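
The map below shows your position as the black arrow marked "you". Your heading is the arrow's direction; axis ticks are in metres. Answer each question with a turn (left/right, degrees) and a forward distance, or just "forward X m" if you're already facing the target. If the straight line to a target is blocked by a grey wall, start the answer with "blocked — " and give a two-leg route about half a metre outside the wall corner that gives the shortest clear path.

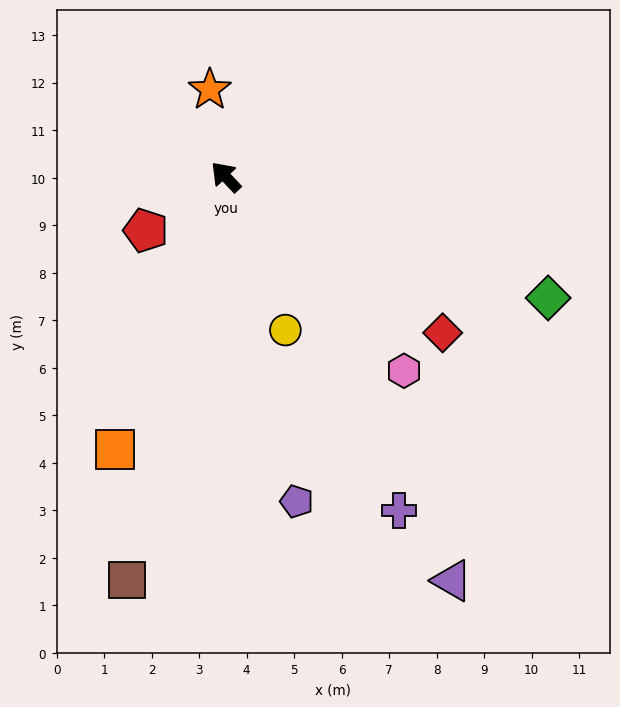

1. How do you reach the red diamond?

turn right 169°, forward 5.6 m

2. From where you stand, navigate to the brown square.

turn left 123°, forward 8.7 m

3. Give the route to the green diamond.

turn right 154°, forward 7.2 m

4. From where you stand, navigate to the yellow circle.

turn left 158°, forward 3.5 m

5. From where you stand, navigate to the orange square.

turn left 115°, forward 6.2 m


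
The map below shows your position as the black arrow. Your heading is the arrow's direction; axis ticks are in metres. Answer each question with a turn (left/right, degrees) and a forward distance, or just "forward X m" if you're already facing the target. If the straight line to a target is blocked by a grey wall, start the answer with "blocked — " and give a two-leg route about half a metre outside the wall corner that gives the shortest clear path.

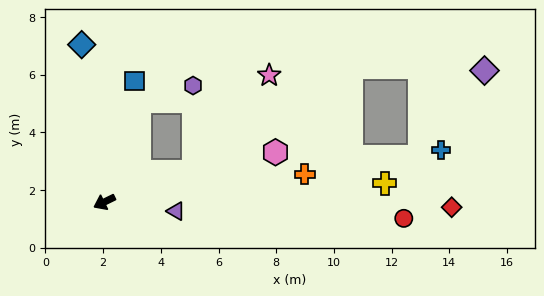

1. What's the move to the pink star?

blocked — turn left 172°, forward 3.3 m, then turn left 34°, forward 4.2 m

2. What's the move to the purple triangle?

turn left 147°, forward 2.5 m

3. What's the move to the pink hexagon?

turn left 170°, forward 6.2 m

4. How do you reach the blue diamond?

turn right 108°, forward 5.5 m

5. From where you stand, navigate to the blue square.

turn right 130°, forward 4.3 m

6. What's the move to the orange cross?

turn left 162°, forward 7.0 m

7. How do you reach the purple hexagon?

blocked — turn right 135°, forward 3.7 m, then turn right 55°, forward 1.9 m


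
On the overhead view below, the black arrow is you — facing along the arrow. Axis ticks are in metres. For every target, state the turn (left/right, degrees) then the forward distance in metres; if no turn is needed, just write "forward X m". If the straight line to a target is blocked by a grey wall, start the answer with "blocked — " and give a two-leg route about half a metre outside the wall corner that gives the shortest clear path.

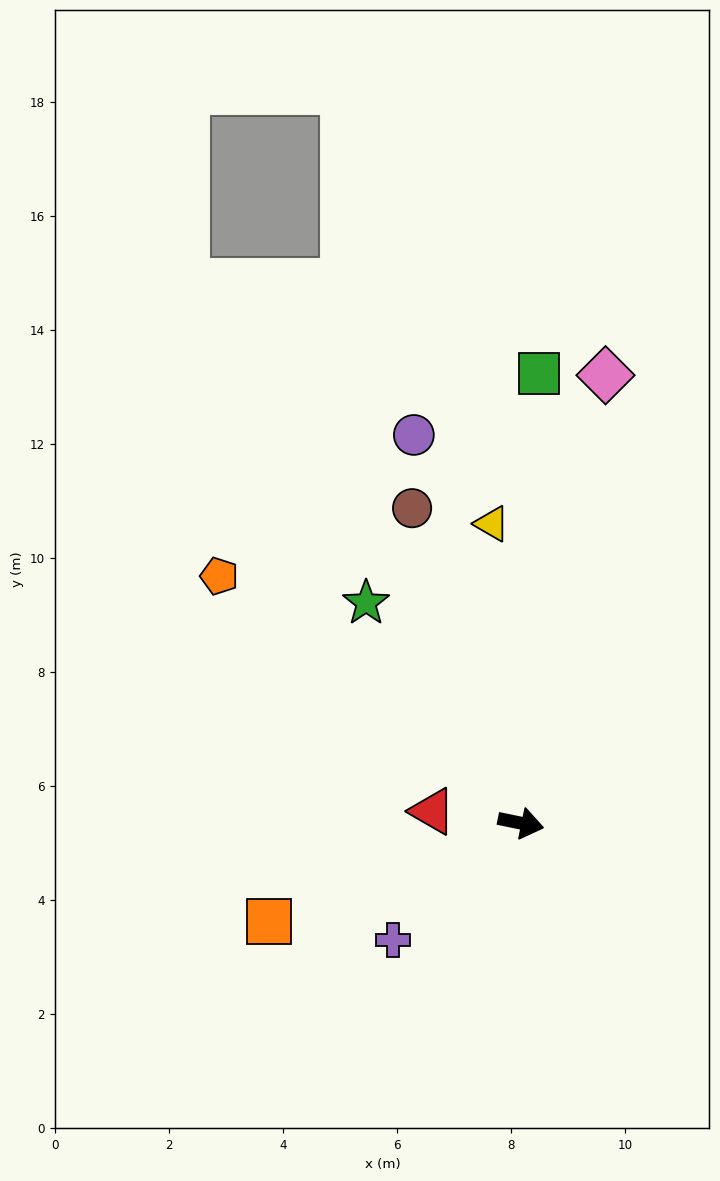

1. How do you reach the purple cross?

turn right 126°, forward 3.0 m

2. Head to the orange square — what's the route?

turn right 147°, forward 4.7 m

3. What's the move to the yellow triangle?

turn left 107°, forward 5.3 m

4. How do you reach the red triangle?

turn right 176°, forward 1.6 m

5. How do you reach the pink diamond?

turn left 91°, forward 8.0 m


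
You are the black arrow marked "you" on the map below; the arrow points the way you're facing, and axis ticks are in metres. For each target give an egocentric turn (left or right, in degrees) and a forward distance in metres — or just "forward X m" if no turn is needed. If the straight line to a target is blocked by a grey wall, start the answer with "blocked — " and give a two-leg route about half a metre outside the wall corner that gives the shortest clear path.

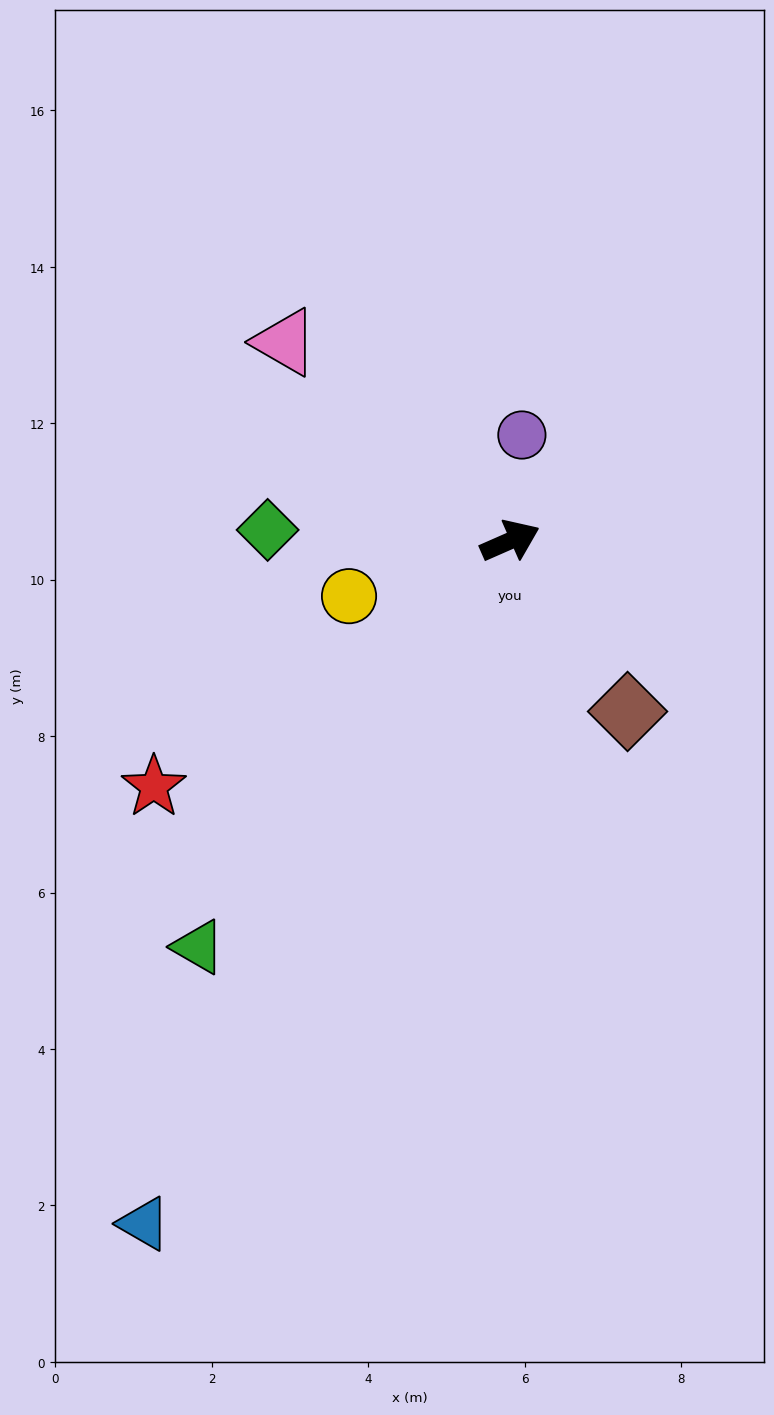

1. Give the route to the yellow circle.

turn left 175°, forward 2.2 m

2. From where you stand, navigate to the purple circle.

turn left 60°, forward 1.4 m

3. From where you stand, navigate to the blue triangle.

turn right 142°, forward 9.9 m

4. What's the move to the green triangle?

turn right 151°, forward 6.5 m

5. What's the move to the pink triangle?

turn left 115°, forward 3.8 m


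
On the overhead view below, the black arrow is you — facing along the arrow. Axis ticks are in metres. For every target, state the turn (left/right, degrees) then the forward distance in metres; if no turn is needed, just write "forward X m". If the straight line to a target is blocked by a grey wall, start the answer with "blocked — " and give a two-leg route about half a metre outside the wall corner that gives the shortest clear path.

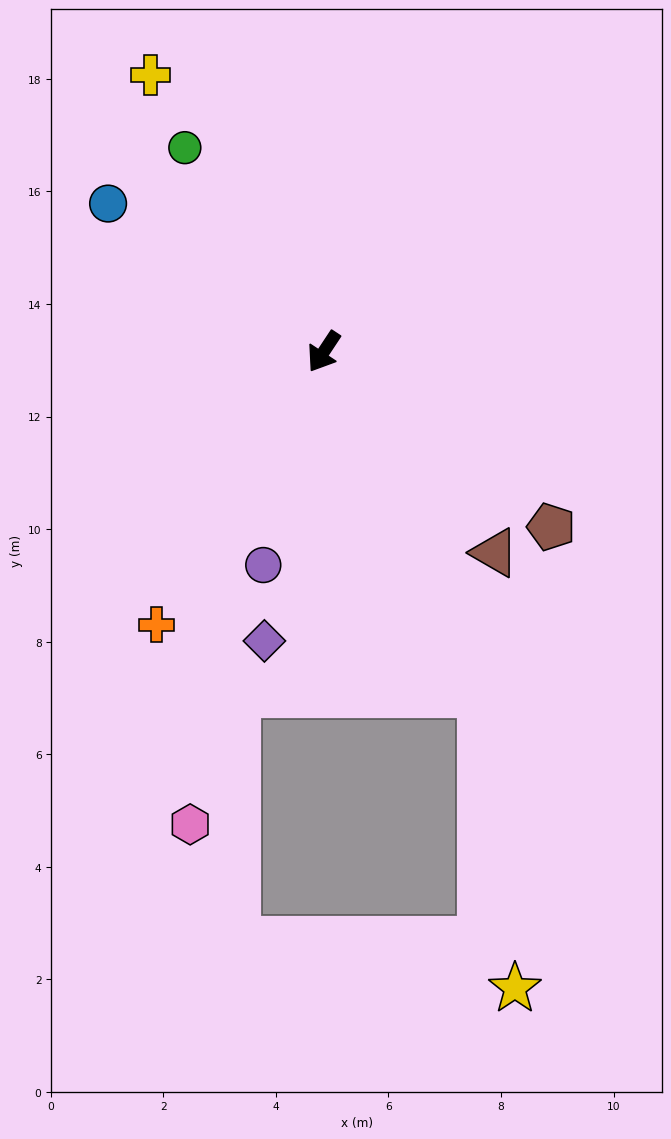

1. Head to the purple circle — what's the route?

turn left 18°, forward 3.9 m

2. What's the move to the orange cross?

forward 5.7 m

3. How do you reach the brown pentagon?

turn left 86°, forward 5.1 m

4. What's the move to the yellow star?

blocked — turn left 58°, forward 6.7 m, then turn right 18°, forward 5.3 m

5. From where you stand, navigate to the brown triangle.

turn left 74°, forward 4.7 m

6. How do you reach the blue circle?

turn right 91°, forward 4.6 m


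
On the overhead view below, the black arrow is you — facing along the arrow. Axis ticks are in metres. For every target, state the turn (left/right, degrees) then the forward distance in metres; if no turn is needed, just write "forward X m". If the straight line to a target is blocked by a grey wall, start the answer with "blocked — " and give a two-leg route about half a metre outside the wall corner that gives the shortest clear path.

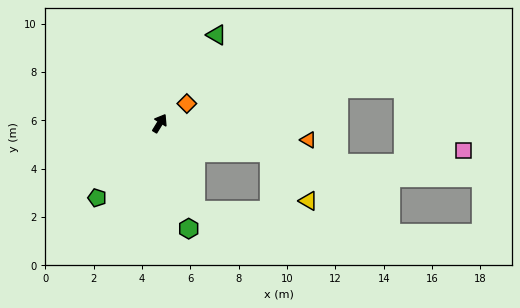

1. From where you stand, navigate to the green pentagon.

turn left 171°, forward 4.0 m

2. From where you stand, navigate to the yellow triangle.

blocked — turn right 73°, forward 4.7 m, then turn right 37°, forward 2.6 m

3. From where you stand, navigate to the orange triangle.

turn right 65°, forward 6.2 m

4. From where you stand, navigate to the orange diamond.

turn right 22°, forward 1.4 m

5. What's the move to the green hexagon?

turn right 133°, forward 4.5 m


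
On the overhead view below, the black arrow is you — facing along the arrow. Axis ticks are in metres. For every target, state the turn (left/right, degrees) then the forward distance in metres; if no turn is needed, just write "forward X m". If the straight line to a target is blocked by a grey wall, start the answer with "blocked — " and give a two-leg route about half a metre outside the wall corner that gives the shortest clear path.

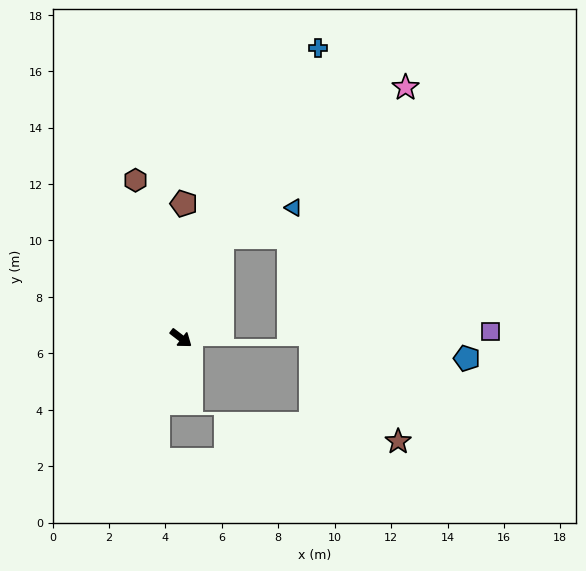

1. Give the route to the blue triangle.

blocked — turn left 105°, forward 3.9 m, then turn right 45°, forward 2.7 m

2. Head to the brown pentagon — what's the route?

turn left 126°, forward 4.8 m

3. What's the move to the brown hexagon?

turn left 144°, forward 5.8 m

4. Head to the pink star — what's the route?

blocked — turn left 105°, forward 3.9 m, then turn right 28°, forward 8.4 m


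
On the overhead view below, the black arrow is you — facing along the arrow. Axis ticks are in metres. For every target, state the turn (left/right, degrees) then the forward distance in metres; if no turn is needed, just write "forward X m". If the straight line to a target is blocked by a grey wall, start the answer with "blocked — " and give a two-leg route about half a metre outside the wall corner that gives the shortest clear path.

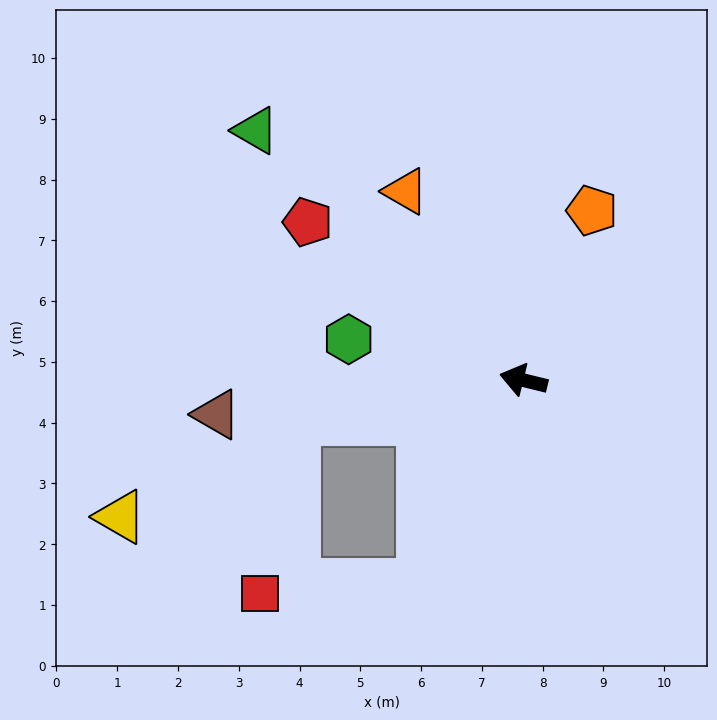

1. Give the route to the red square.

blocked — turn left 77°, forward 3.7 m, then turn right 60°, forward 2.7 m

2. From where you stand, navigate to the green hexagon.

forward 3.0 m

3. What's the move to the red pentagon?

turn right 22°, forward 4.4 m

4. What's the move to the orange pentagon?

turn right 98°, forward 3.0 m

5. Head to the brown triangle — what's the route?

turn left 20°, forward 5.1 m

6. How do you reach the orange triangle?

turn right 44°, forward 3.7 m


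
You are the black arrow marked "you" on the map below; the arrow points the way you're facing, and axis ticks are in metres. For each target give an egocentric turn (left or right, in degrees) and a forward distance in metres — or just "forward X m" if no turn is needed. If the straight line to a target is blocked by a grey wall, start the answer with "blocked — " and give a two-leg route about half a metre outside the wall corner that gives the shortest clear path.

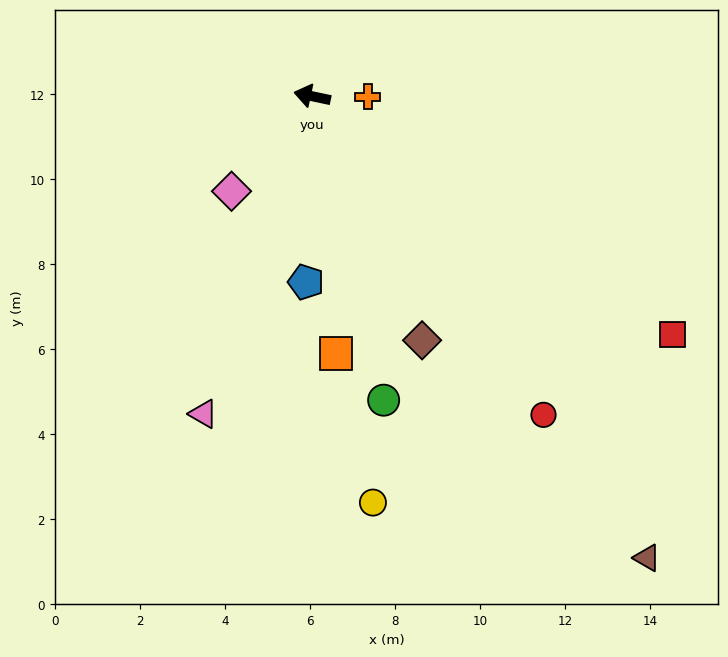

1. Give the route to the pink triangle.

turn left 83°, forward 7.9 m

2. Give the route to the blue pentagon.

turn left 100°, forward 4.4 m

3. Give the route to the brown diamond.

turn left 126°, forward 6.3 m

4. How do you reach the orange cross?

turn right 169°, forward 1.3 m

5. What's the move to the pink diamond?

turn left 62°, forward 2.9 m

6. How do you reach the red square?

turn left 159°, forward 10.2 m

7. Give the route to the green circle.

turn left 115°, forward 7.3 m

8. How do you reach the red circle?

turn left 138°, forward 9.3 m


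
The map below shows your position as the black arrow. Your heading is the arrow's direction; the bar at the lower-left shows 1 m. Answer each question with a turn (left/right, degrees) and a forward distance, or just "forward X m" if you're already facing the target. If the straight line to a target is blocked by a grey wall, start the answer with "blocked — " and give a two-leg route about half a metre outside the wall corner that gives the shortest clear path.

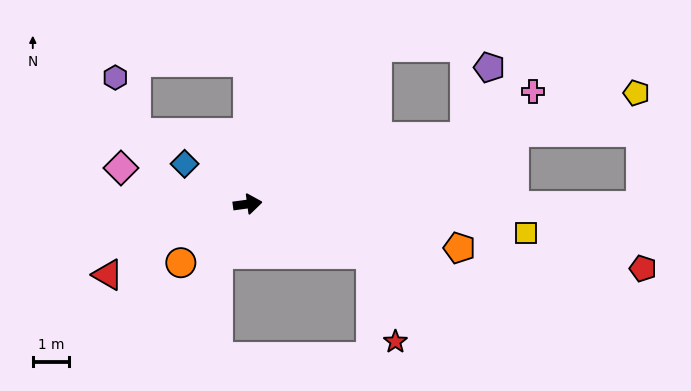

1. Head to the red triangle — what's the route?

turn right 161°, forward 4.3 m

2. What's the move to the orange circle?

turn right 146°, forward 2.4 m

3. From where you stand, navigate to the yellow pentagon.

turn left 8°, forward 11.1 m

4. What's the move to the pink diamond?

turn left 156°, forward 3.6 m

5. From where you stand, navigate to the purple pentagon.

blocked — turn left 9°, forward 6.3 m, then turn left 54°, forward 2.0 m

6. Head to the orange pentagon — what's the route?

turn right 19°, forward 5.9 m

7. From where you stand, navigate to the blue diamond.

turn left 140°, forward 2.1 m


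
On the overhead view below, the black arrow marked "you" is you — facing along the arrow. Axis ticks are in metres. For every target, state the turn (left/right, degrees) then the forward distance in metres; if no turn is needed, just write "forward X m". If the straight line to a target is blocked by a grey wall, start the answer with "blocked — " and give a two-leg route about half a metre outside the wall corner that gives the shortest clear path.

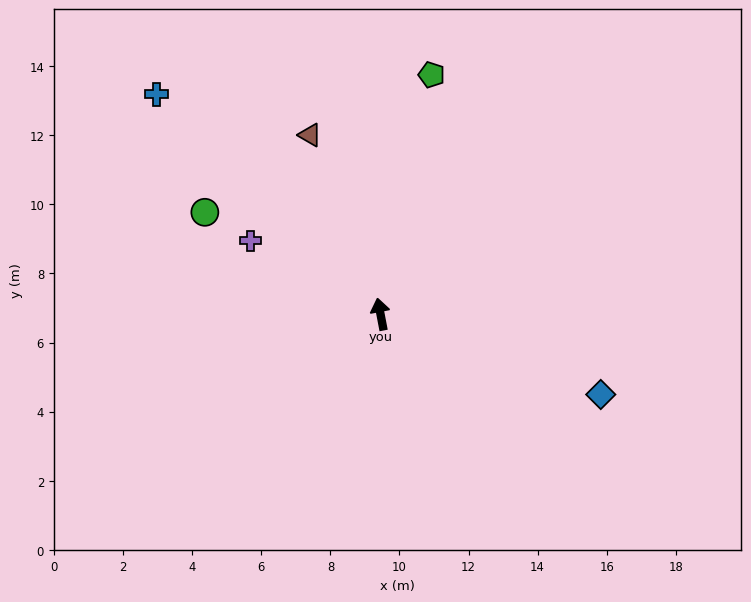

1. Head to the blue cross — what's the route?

turn left 35°, forward 9.1 m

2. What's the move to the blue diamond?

turn right 121°, forward 6.8 m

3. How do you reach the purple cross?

turn left 50°, forward 4.3 m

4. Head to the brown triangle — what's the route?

turn left 11°, forward 5.6 m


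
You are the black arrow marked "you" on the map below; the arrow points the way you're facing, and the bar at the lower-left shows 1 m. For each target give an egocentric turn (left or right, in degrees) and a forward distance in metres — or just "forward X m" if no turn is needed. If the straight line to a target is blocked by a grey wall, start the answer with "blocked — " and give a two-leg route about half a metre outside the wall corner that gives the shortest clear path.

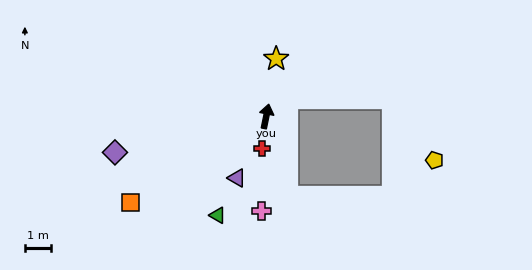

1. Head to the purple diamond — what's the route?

turn left 115°, forward 5.9 m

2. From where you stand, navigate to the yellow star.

forward 2.2 m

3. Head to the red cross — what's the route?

turn right 176°, forward 1.2 m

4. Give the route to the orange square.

turn left 134°, forward 6.1 m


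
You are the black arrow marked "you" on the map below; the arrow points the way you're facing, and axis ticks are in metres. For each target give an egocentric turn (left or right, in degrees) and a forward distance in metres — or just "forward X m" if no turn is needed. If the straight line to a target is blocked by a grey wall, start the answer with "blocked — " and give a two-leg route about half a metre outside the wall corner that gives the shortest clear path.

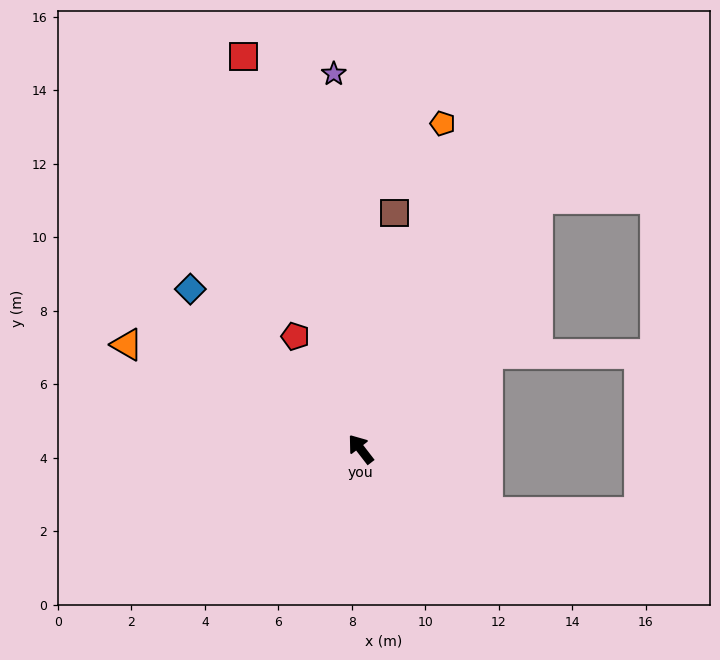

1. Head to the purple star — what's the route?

turn right 34°, forward 10.2 m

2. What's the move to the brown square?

turn right 46°, forward 6.5 m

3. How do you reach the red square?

turn right 21°, forward 11.1 m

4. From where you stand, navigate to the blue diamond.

turn left 9°, forward 6.4 m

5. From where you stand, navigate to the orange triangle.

turn left 28°, forward 7.0 m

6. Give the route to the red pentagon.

turn right 8°, forward 3.5 m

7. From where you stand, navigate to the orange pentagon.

turn right 52°, forward 9.1 m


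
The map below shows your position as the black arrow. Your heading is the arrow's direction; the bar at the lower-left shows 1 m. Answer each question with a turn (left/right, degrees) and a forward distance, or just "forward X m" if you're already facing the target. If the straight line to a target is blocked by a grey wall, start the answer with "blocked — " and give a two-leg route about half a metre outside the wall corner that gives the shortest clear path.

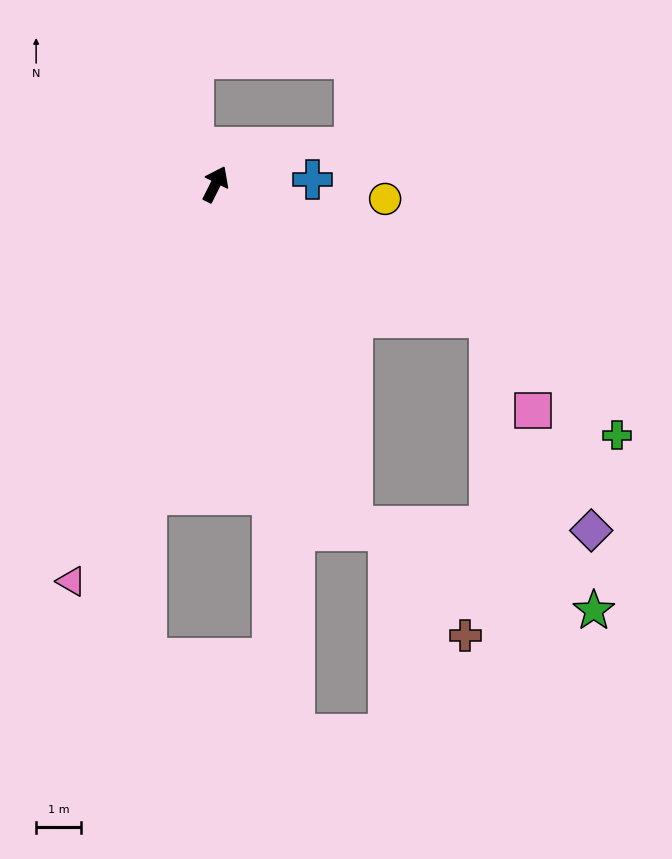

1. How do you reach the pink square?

blocked — turn right 90°, forward 6.7 m, then turn right 37°, forward 2.3 m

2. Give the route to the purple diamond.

blocked — turn right 131°, forward 8.1 m, then turn left 66°, forward 5.3 m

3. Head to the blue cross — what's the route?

turn right 61°, forward 2.2 m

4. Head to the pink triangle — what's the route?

turn right 173°, forward 9.3 m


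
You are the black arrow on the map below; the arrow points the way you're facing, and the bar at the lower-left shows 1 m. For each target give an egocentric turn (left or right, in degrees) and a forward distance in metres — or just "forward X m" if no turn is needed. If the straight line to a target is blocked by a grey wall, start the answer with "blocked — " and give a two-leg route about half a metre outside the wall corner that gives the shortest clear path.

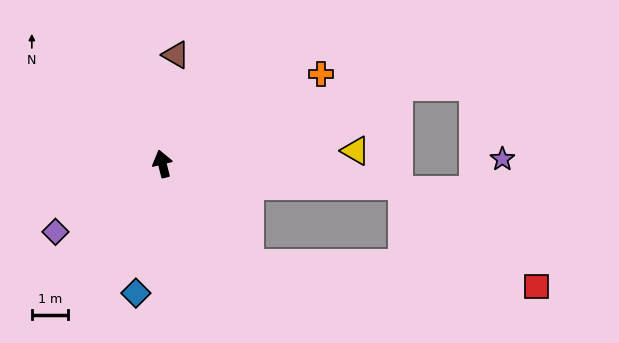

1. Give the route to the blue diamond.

turn left 154°, forward 3.6 m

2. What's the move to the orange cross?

turn right 75°, forward 5.0 m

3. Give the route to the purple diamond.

turn left 108°, forward 3.5 m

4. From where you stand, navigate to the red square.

blocked — turn right 154°, forward 3.7 m, then turn left 46°, forward 8.0 m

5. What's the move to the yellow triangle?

turn right 100°, forward 5.3 m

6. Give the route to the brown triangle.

turn right 21°, forward 3.0 m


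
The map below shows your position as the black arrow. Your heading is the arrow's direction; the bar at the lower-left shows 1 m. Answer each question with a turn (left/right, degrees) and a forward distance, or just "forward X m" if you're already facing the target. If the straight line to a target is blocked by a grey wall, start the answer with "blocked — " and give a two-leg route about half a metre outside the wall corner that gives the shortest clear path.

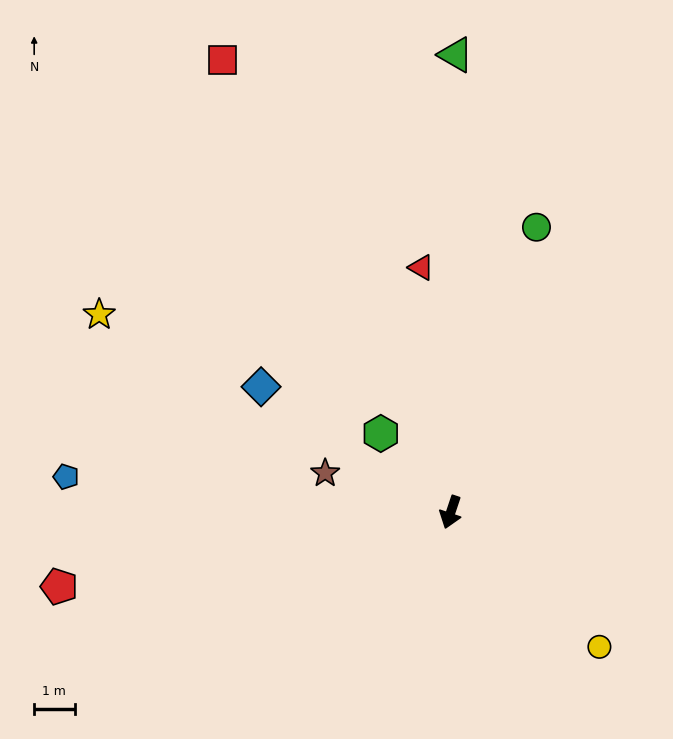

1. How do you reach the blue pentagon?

turn right 77°, forward 9.5 m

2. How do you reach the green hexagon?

turn right 120°, forward 2.6 m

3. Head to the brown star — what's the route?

turn right 89°, forward 3.2 m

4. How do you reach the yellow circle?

turn left 66°, forward 5.0 m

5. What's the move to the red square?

turn right 135°, forward 12.5 m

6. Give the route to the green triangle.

turn right 162°, forward 11.3 m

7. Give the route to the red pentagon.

turn right 61°, forward 9.8 m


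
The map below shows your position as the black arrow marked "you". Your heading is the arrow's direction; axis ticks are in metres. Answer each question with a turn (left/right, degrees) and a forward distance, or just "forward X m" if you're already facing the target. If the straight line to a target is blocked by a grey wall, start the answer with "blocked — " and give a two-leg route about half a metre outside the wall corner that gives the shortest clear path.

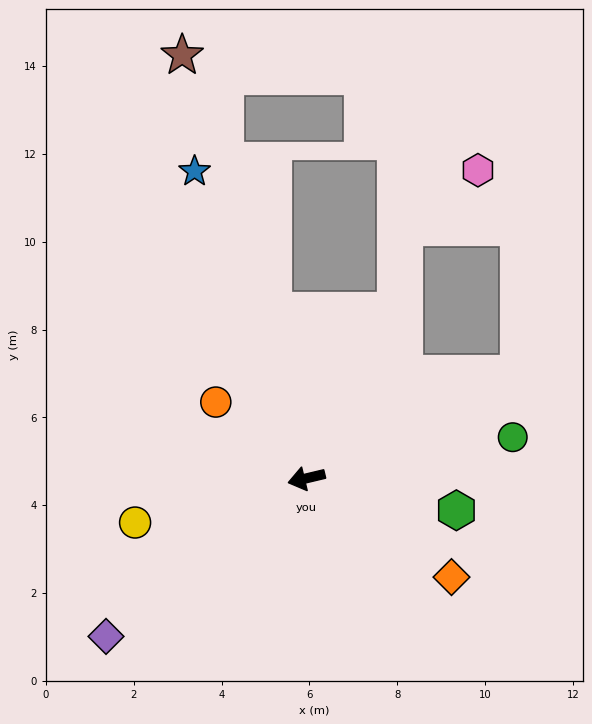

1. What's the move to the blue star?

turn right 83°, forward 7.4 m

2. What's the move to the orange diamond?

turn left 132°, forward 4.0 m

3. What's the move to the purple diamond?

turn left 25°, forward 5.8 m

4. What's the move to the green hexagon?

turn left 155°, forward 3.5 m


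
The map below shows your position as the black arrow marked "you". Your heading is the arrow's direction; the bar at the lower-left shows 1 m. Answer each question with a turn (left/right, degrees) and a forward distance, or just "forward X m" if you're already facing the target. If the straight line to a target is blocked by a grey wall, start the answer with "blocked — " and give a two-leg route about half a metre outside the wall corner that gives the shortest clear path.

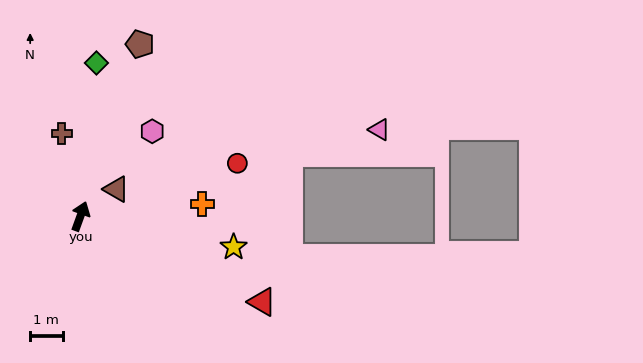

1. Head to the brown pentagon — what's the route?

forward 5.6 m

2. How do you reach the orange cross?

turn right 64°, forward 3.8 m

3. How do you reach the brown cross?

turn left 33°, forward 2.6 m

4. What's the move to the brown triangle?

turn right 33°, forward 1.4 m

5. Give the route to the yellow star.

turn right 81°, forward 4.8 m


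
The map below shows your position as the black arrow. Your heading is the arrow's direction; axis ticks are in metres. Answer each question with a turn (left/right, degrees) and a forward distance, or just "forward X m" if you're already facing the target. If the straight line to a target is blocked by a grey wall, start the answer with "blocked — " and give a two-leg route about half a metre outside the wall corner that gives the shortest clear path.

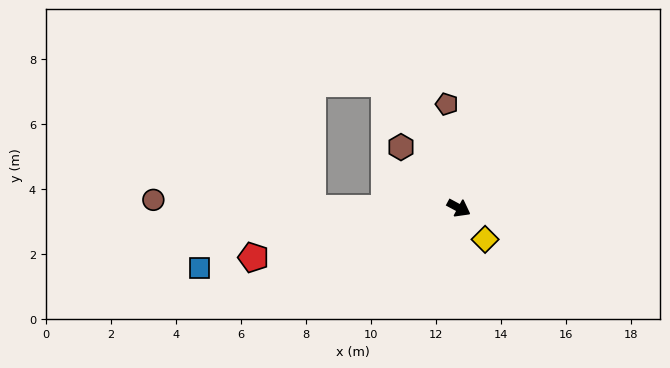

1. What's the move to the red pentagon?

turn right 138°, forward 6.5 m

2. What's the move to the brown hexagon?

turn left 162°, forward 2.6 m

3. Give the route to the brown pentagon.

turn left 125°, forward 3.2 m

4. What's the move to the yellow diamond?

turn right 22°, forward 1.3 m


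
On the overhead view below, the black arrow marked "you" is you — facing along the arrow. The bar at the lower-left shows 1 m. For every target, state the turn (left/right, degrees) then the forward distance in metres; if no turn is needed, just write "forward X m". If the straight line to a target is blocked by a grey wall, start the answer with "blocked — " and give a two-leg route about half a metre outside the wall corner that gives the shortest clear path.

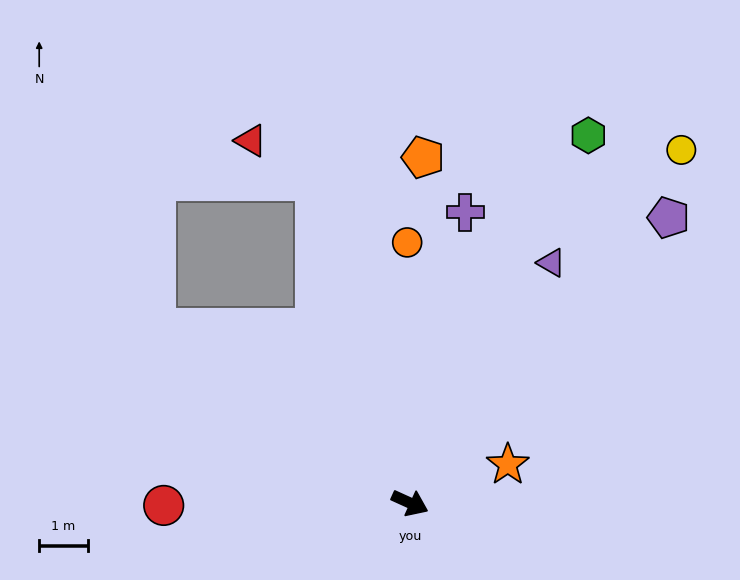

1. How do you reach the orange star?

turn left 46°, forward 2.2 m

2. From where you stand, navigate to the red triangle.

blocked — turn left 131°, forward 6.9 m, then turn left 42°, forward 1.6 m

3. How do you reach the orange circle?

turn left 115°, forward 5.4 m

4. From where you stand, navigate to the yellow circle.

turn left 77°, forward 9.2 m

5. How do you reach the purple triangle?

turn left 84°, forward 5.7 m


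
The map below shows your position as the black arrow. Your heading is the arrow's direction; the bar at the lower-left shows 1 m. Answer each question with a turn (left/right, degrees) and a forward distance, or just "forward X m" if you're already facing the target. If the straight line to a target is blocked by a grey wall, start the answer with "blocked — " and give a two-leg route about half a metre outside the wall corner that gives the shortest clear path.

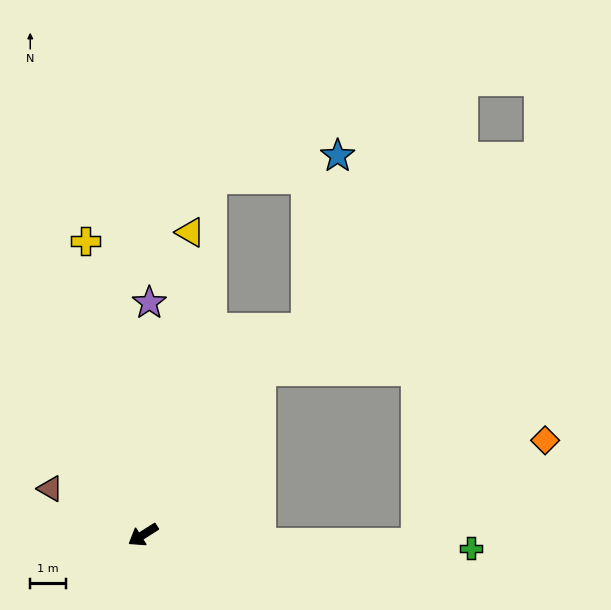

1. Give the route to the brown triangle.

turn right 59°, forward 2.9 m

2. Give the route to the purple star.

turn right 124°, forward 6.5 m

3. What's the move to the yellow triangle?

turn right 131°, forward 8.6 m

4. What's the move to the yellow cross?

turn right 111°, forward 8.4 m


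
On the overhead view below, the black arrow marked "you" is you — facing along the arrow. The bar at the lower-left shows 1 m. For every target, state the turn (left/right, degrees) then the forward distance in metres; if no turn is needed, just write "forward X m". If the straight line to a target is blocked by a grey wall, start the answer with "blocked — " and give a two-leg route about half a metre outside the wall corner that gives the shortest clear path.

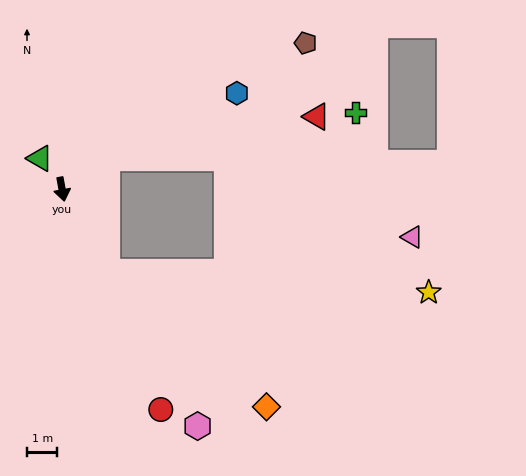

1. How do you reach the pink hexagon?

turn left 19°, forward 9.0 m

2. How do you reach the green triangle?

turn right 155°, forward 1.3 m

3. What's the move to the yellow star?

blocked — turn left 18°, forward 3.1 m, then turn left 58°, forward 10.6 m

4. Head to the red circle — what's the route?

turn left 14°, forward 8.0 m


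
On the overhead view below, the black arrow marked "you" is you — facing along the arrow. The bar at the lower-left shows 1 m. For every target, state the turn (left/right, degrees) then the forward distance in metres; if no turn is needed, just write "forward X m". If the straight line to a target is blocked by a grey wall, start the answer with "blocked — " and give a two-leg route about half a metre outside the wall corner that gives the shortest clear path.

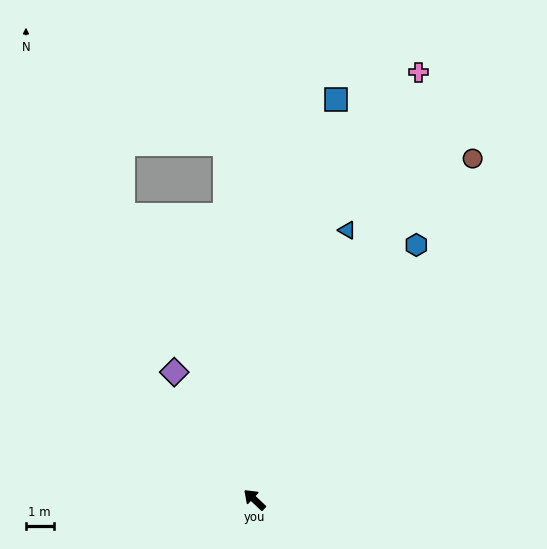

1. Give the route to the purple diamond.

turn right 15°, forward 5.4 m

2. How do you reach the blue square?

turn right 58°, forward 14.7 m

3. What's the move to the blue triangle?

turn right 66°, forward 10.3 m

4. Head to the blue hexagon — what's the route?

turn right 79°, forward 10.9 m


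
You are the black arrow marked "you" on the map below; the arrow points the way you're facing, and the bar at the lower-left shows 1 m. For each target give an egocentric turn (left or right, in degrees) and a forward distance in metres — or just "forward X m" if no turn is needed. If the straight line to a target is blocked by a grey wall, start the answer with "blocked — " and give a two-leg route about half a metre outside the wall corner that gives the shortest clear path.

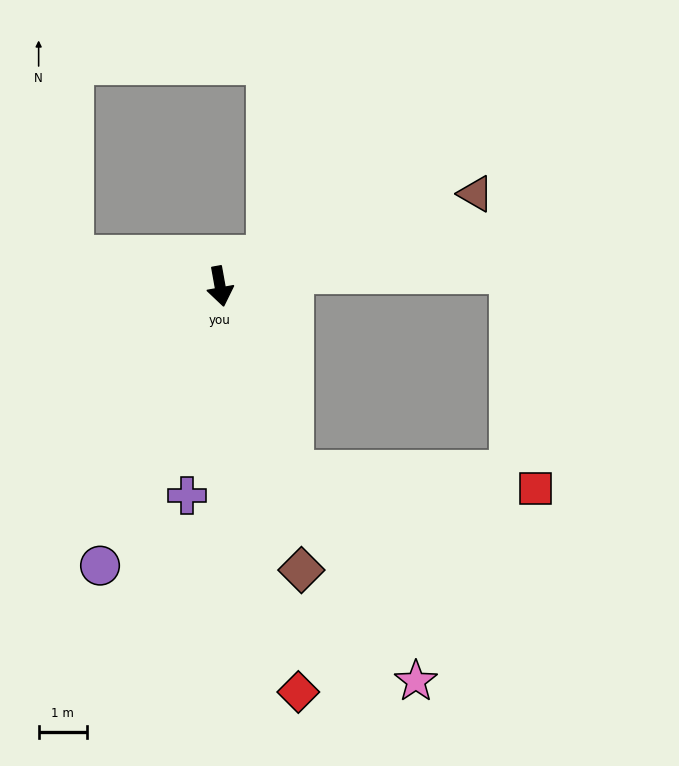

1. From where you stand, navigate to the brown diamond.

turn left 6°, forward 6.1 m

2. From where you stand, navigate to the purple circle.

turn right 33°, forward 6.3 m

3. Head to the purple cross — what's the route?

turn right 19°, forward 4.4 m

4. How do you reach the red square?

blocked — turn left 11°, forward 4.1 m, then turn left 65°, forward 5.0 m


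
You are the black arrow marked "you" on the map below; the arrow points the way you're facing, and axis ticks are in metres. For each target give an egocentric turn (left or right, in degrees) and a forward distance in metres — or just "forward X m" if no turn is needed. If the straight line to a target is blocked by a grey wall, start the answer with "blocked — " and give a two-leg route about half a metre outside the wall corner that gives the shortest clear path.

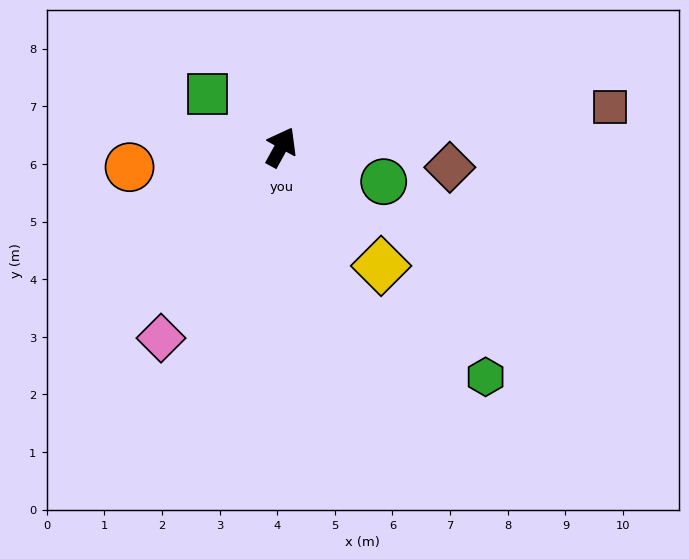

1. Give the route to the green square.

turn left 83°, forward 1.6 m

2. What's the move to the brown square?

turn right 54°, forward 5.7 m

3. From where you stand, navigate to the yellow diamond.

turn right 111°, forward 2.7 m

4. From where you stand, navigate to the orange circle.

turn left 126°, forward 2.7 m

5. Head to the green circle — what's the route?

turn right 80°, forward 1.9 m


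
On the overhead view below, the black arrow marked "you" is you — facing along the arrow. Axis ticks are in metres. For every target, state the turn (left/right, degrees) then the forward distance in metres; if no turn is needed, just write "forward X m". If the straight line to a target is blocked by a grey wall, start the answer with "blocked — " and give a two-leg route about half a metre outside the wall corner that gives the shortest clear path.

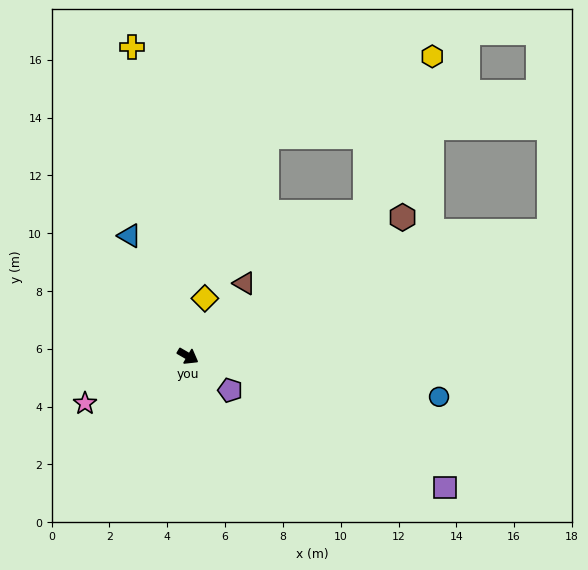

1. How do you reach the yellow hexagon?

blocked — turn left 69°, forward 7.9 m, then turn left 28°, forward 5.9 m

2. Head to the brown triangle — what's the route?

turn left 82°, forward 3.2 m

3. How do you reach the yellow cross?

turn left 130°, forward 10.9 m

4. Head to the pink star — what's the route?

turn right 125°, forward 3.9 m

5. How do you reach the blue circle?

turn left 21°, forward 8.8 m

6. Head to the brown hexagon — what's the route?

turn left 63°, forward 8.8 m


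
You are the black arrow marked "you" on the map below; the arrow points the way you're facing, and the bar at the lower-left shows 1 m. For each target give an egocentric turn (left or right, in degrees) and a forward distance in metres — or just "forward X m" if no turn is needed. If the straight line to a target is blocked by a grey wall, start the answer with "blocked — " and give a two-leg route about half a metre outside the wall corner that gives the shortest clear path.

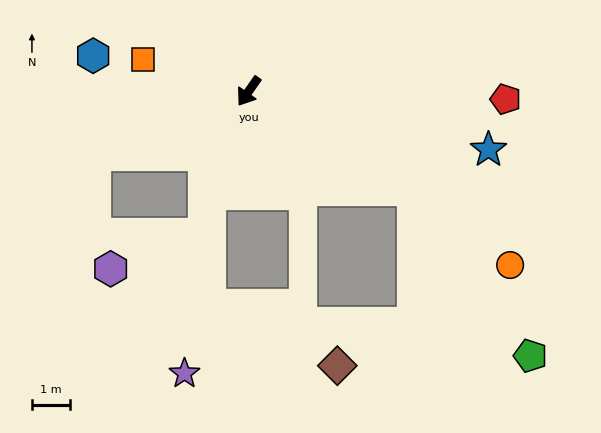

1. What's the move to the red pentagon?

turn left 123°, forward 6.7 m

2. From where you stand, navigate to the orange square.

turn right 72°, forward 2.9 m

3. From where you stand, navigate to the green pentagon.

blocked — turn left 94°, forward 5.0 m, then turn right 24°, forward 5.3 m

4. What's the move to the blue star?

turn left 111°, forward 6.5 m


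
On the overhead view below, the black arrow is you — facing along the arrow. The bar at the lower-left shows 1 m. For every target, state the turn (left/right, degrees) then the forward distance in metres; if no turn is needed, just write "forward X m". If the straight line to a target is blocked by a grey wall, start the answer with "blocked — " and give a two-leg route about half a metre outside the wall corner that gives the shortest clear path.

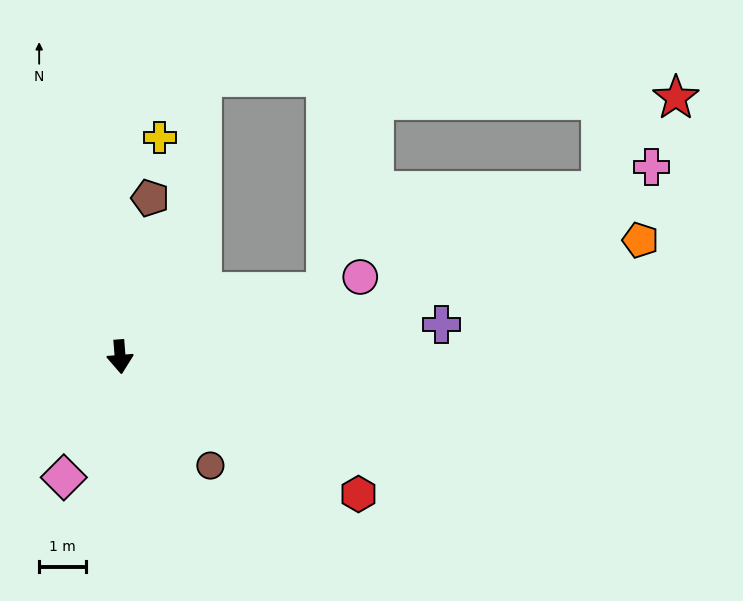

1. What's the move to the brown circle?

turn left 35°, forward 3.0 m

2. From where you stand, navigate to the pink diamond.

turn right 30°, forward 2.8 m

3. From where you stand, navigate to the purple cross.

turn left 91°, forward 6.9 m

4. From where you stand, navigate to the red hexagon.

turn left 56°, forward 5.9 m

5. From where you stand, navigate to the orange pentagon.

turn left 98°, forward 11.4 m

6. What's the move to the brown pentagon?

turn left 165°, forward 3.5 m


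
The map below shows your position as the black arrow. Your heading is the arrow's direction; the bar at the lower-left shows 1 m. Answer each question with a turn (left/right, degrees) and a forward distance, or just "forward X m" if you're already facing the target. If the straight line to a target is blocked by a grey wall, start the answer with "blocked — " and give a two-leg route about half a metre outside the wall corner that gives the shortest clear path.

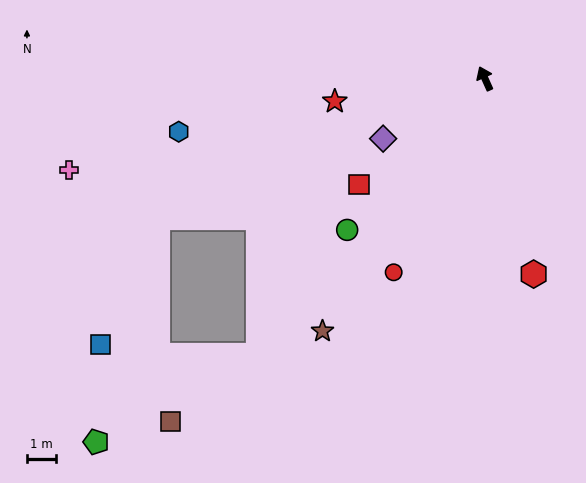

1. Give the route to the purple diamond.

turn left 96°, forward 4.1 m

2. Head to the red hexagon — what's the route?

turn left 170°, forward 6.9 m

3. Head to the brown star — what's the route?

turn left 123°, forward 10.3 m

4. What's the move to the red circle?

turn left 131°, forward 7.3 m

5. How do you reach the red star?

turn left 74°, forward 5.2 m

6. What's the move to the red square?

turn left 106°, forward 5.6 m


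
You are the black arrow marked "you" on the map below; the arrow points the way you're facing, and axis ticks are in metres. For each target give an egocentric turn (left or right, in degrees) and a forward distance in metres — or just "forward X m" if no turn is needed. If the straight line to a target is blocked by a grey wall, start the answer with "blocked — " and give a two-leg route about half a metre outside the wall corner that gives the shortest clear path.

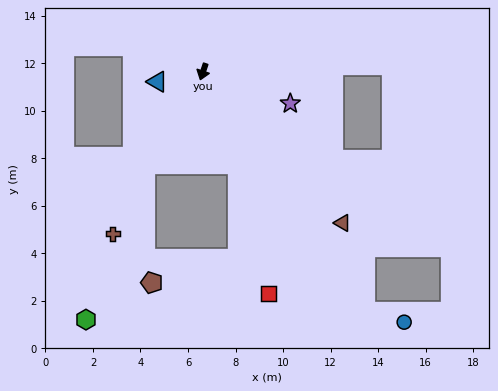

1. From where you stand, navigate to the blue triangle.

turn right 59°, forward 2.0 m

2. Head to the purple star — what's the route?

turn left 89°, forward 3.9 m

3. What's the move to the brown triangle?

turn left 61°, forward 8.7 m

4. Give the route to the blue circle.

blocked — turn left 53°, forward 12.2 m, then turn left 40°, forward 1.7 m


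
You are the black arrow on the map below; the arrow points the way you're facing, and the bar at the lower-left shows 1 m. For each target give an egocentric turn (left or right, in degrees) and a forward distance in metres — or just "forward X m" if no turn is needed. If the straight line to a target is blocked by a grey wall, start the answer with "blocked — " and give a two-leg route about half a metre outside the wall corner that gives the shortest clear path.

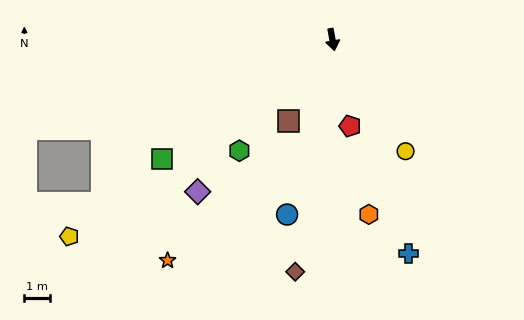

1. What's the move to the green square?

turn right 65°, forward 8.2 m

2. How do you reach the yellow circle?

turn left 23°, forward 5.3 m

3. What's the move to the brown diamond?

turn right 19°, forward 9.3 m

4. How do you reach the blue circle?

turn right 25°, forward 7.1 m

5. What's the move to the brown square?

turn right 39°, forward 3.7 m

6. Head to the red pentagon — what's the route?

forward 3.5 m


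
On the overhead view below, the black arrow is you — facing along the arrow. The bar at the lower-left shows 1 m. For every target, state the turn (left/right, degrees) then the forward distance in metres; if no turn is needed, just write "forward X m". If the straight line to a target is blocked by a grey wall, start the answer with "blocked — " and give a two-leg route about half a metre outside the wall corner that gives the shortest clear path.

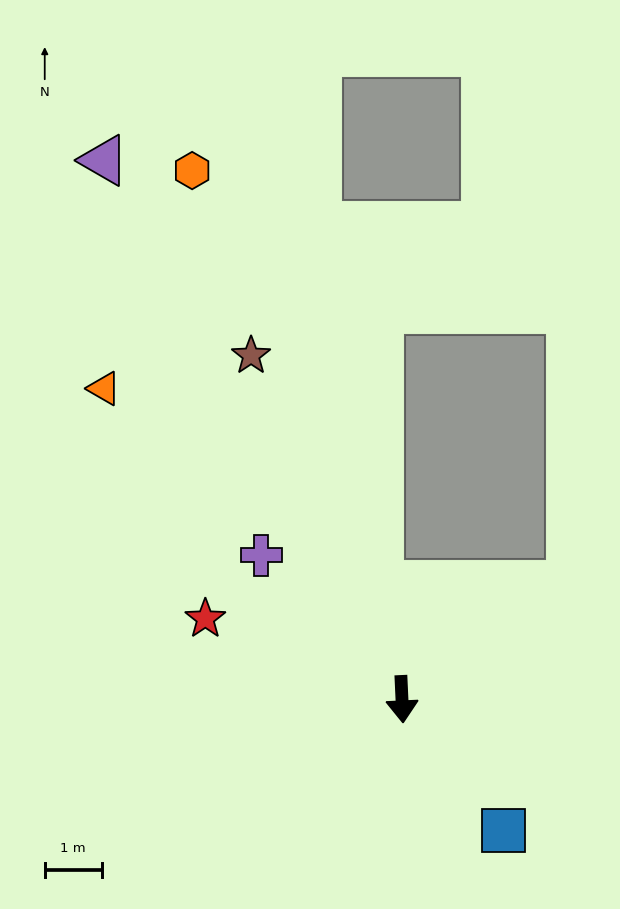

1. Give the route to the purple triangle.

turn right 154°, forward 10.8 m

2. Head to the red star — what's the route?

turn right 115°, forward 3.7 m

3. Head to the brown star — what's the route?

turn right 159°, forward 6.6 m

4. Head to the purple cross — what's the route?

turn right 138°, forward 3.5 m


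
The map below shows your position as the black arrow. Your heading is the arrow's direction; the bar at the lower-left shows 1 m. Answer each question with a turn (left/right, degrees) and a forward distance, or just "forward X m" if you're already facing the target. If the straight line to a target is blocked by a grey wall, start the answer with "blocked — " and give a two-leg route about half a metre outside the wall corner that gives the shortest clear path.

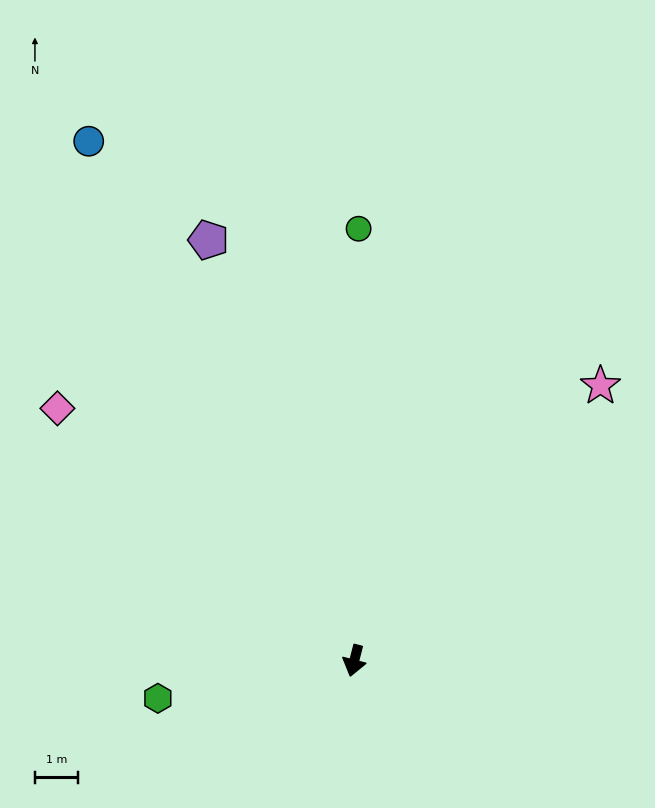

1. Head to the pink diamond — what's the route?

turn right 116°, forward 9.0 m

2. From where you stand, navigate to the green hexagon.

turn right 65°, forward 4.6 m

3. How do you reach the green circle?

turn right 166°, forward 10.0 m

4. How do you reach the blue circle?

turn right 139°, forward 13.4 m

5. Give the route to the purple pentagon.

turn right 146°, forward 10.3 m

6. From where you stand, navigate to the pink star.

turn left 153°, forward 8.5 m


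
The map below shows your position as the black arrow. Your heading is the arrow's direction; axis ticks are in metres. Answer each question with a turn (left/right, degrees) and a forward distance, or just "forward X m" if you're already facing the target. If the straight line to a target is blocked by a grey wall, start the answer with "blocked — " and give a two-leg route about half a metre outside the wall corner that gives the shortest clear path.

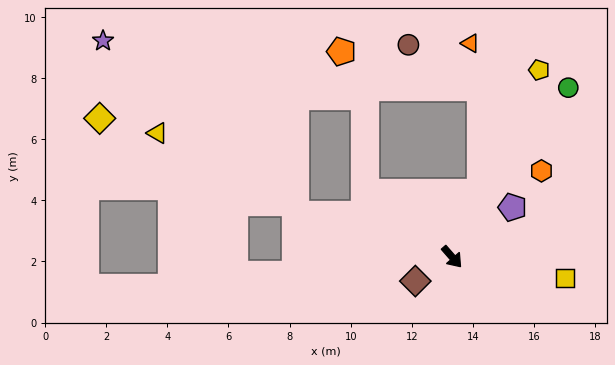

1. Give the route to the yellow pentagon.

turn left 114°, forward 6.7 m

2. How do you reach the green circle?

turn left 104°, forward 6.7 m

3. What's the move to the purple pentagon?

turn left 88°, forward 2.6 m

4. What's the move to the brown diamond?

turn right 98°, forward 1.4 m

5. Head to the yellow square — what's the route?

turn left 39°, forward 3.7 m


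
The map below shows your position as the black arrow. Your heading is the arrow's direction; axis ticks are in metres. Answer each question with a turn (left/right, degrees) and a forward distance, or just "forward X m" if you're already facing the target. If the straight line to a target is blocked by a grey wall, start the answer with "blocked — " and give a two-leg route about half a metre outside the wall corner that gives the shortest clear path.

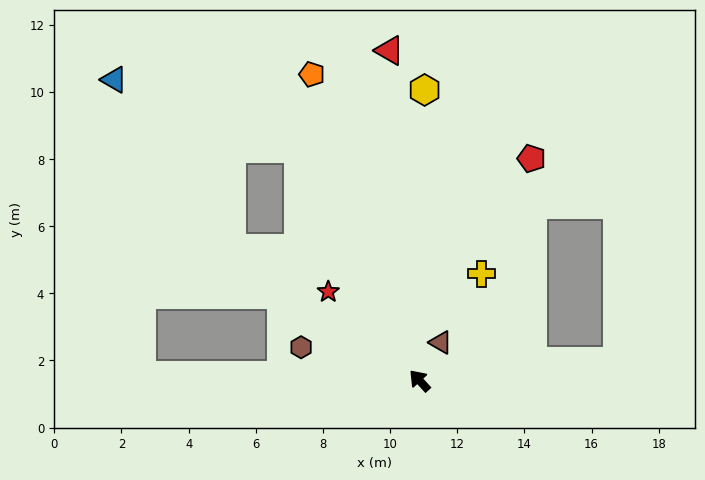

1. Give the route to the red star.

turn left 3°, forward 3.8 m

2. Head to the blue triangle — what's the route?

blocked — turn left 12°, forward 6.8 m, then turn right 19°, forward 6.1 m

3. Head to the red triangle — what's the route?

turn right 37°, forward 9.9 m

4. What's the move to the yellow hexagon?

turn right 43°, forward 8.7 m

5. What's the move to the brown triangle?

turn right 71°, forward 1.3 m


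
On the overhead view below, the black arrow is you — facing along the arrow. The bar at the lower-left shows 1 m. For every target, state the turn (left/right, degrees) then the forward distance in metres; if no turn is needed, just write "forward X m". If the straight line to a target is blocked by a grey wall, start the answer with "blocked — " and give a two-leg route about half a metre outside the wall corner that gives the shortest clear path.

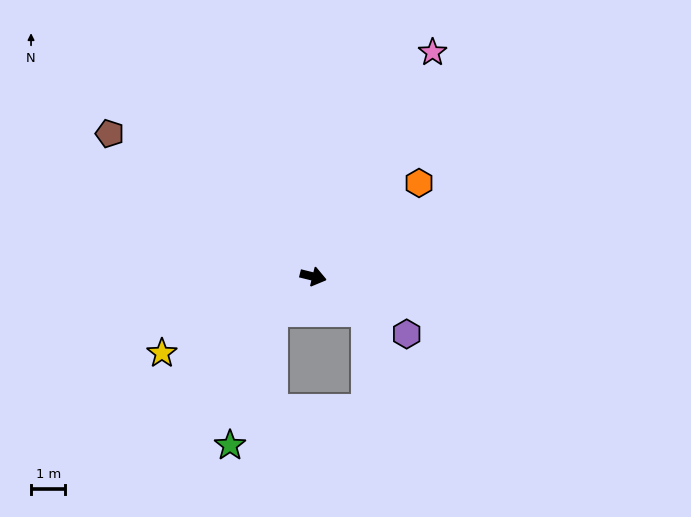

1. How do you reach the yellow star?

turn right 139°, forward 4.9 m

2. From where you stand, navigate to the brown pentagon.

turn left 159°, forward 7.2 m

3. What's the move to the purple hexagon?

turn right 18°, forward 3.2 m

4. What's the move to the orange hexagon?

turn left 55°, forward 4.1 m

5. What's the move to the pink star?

turn left 76°, forward 7.4 m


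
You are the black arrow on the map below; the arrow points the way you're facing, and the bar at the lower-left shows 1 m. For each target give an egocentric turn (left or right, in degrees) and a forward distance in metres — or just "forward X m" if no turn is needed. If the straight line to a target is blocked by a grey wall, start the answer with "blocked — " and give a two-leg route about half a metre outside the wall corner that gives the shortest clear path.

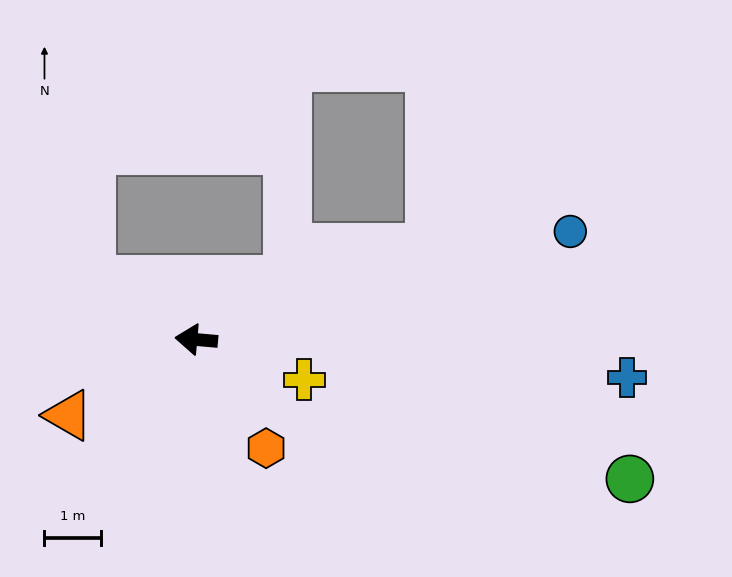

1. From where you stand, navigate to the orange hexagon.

turn left 128°, forward 2.3 m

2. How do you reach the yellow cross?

turn left 165°, forward 2.0 m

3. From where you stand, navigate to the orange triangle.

turn left 36°, forward 2.6 m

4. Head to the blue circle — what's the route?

turn right 159°, forward 6.9 m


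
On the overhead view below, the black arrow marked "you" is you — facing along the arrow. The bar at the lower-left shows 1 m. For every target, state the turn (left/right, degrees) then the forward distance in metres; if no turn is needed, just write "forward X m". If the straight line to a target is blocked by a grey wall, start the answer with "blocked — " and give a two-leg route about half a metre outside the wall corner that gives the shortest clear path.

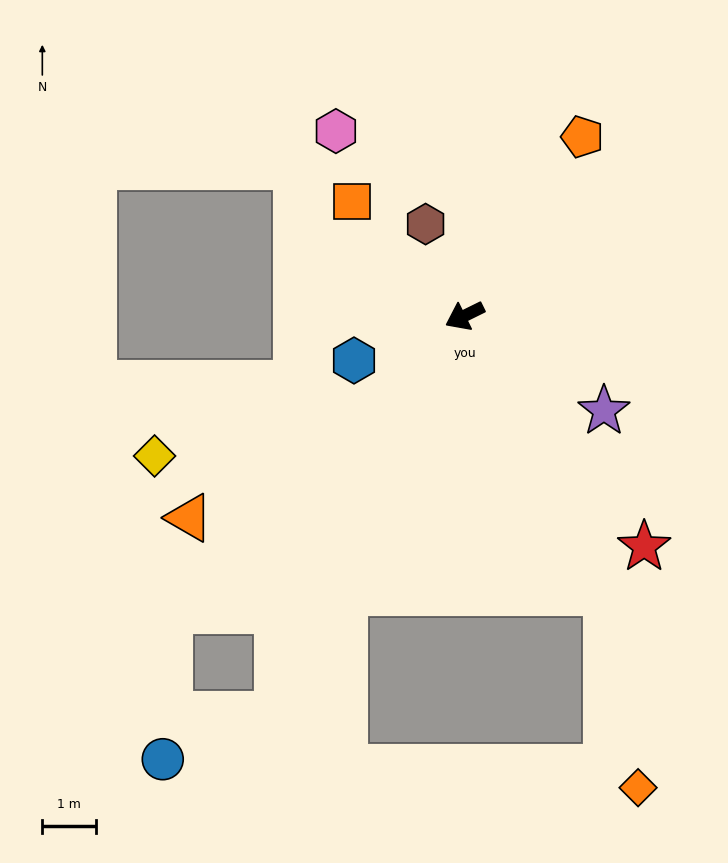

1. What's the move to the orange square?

turn right 72°, forward 3.0 m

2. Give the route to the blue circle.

blocked — turn left 39°, forward 8.2 m, then turn right 44°, forward 2.3 m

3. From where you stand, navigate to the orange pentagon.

turn right 150°, forward 4.0 m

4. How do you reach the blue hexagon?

turn right 4°, forward 2.2 m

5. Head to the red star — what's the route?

turn left 102°, forward 5.4 m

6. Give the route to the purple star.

turn left 119°, forward 3.1 m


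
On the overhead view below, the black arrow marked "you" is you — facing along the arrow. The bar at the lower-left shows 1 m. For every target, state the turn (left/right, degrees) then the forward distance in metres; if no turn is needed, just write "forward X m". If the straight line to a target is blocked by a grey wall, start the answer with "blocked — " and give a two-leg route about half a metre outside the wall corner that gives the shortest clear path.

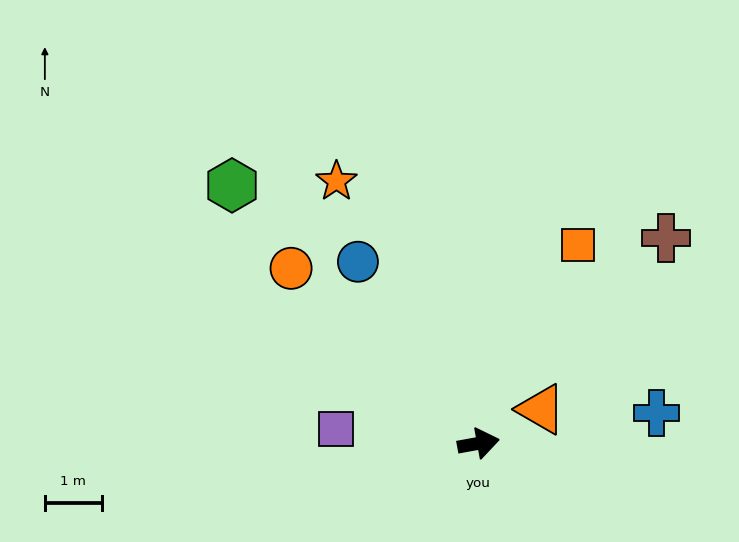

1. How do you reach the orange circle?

turn left 127°, forward 4.5 m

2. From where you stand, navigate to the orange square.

turn left 53°, forward 3.9 m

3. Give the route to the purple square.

turn left 164°, forward 2.5 m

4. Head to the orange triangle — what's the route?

turn left 18°, forward 1.3 m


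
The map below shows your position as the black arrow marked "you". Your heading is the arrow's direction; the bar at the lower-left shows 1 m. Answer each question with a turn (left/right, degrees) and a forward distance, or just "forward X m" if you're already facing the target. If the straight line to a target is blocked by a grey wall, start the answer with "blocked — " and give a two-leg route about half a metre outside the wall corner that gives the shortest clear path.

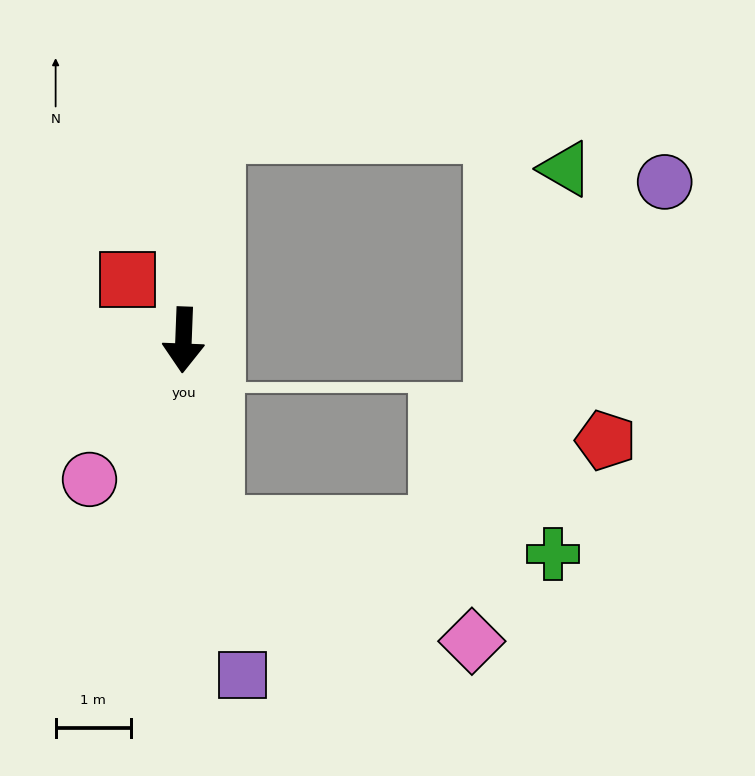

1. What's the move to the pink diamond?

blocked — turn left 11°, forward 2.5 m, then turn left 57°, forward 3.8 m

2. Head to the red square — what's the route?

turn right 135°, forward 1.1 m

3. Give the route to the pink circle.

turn right 32°, forward 2.2 m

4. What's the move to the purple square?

turn left 12°, forward 4.5 m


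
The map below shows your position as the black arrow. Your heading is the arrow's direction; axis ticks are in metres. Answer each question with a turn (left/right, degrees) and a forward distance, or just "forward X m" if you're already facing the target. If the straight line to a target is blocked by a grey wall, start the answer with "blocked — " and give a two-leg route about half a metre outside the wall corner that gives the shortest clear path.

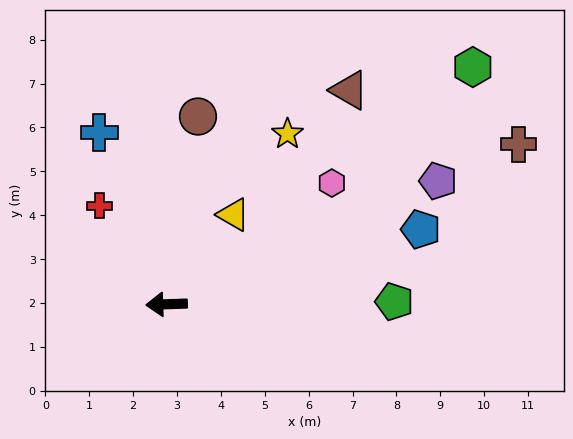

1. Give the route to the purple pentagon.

turn right 158°, forward 6.8 m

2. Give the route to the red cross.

turn right 58°, forward 2.7 m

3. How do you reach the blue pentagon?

turn right 166°, forward 6.0 m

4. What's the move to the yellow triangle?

turn right 129°, forward 2.5 m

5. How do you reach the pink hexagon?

turn right 146°, forward 4.7 m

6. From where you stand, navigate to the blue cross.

turn right 71°, forward 4.2 m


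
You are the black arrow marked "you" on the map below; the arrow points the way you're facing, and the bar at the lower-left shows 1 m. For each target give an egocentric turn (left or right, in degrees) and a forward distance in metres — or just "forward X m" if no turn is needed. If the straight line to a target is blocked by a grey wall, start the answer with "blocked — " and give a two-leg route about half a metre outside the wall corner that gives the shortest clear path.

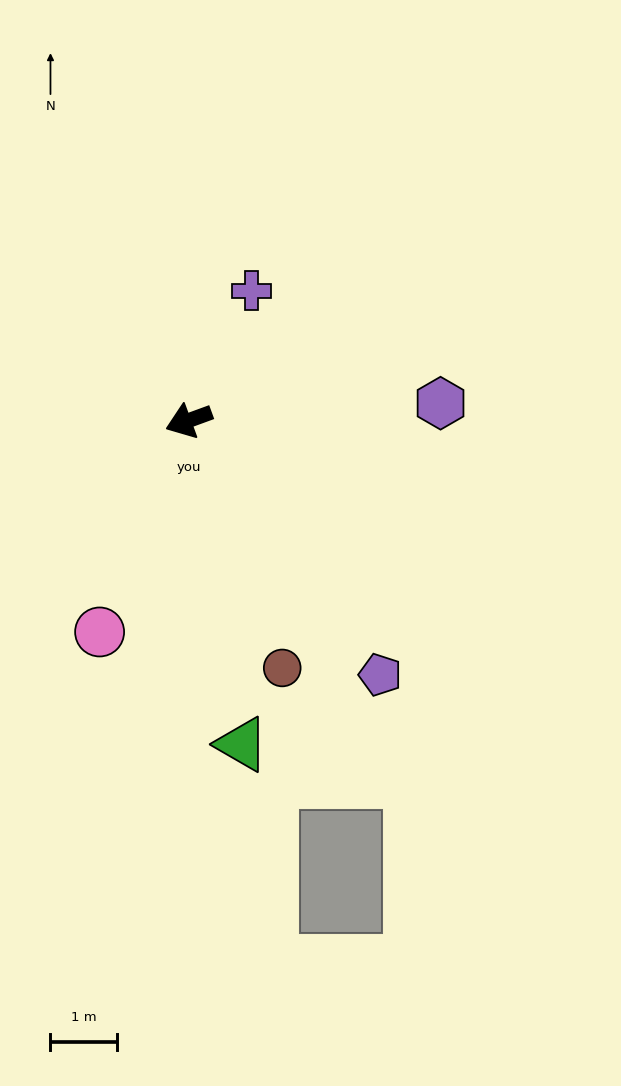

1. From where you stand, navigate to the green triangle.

turn left 79°, forward 4.9 m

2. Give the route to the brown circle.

turn left 91°, forward 4.0 m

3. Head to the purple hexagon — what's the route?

turn left 164°, forward 3.8 m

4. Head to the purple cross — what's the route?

turn right 136°, forward 2.2 m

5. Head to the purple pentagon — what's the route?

turn left 107°, forward 4.8 m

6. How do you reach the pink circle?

turn left 47°, forward 3.5 m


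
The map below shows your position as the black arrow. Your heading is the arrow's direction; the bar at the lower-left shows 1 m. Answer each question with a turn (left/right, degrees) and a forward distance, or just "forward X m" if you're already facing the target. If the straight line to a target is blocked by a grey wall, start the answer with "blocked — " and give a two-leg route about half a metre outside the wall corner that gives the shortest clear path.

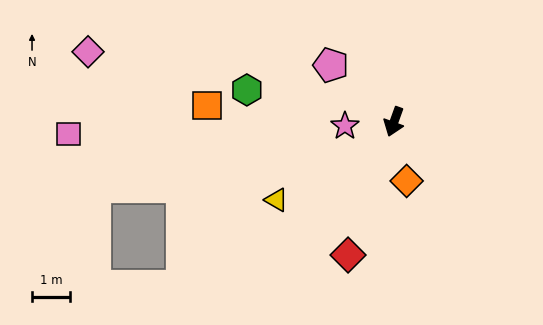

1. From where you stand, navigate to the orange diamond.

turn left 32°, forward 1.6 m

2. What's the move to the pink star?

turn right 65°, forward 1.3 m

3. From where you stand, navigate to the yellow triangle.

turn right 37°, forward 3.7 m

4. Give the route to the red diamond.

forward 3.7 m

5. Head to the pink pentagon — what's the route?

turn right 112°, forward 2.2 m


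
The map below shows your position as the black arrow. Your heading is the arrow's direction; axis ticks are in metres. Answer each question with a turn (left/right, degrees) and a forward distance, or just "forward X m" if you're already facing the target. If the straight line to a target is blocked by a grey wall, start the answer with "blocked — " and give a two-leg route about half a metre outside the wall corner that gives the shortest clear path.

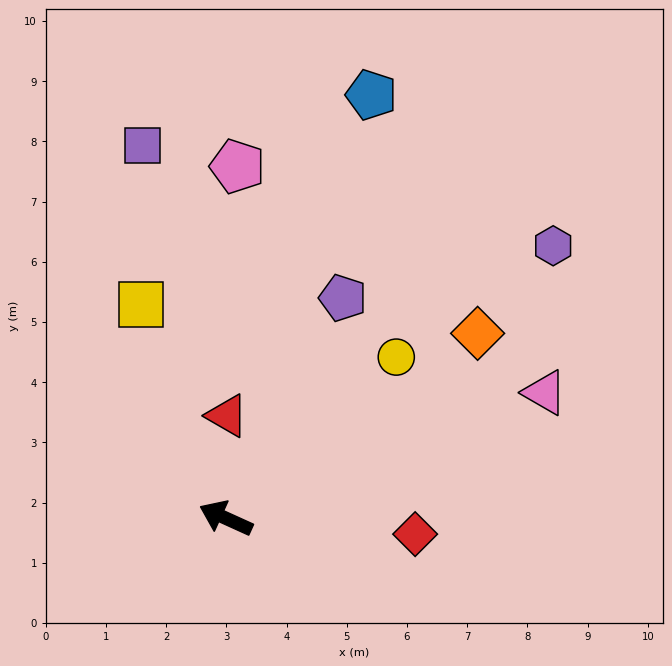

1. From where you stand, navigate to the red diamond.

turn right 160°, forward 3.2 m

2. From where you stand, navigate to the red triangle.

turn right 66°, forward 1.7 m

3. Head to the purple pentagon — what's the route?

turn right 94°, forward 4.1 m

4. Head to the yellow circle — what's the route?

turn right 112°, forward 3.9 m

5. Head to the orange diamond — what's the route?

turn right 119°, forward 5.2 m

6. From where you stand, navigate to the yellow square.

turn right 44°, forward 3.8 m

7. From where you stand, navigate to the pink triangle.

turn right 134°, forward 5.7 m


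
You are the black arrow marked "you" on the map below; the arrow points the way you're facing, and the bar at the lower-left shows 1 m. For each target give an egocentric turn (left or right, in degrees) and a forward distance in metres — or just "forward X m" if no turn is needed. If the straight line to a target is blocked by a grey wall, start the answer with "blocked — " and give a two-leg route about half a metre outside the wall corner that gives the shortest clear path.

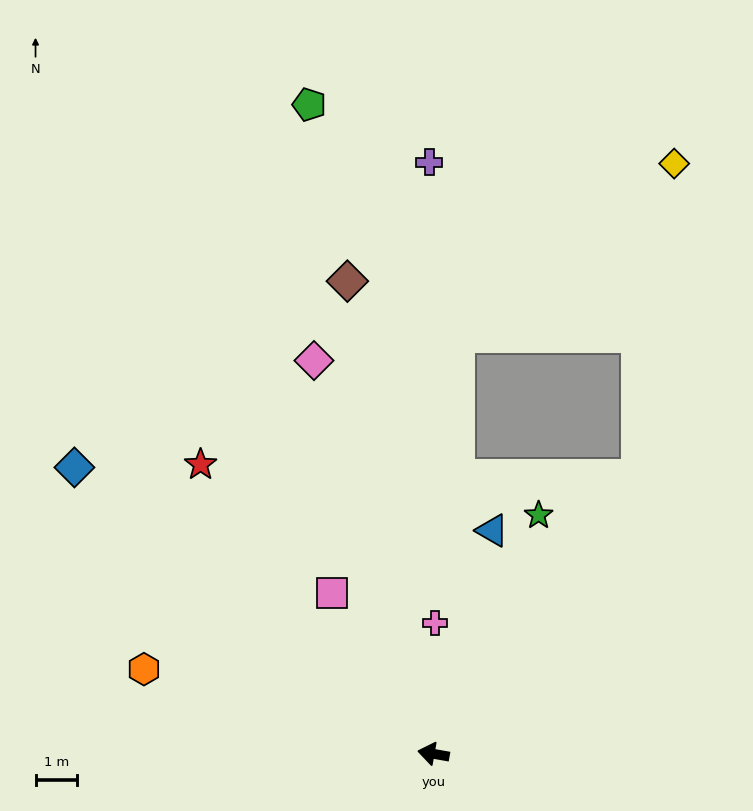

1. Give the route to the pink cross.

turn right 80°, forward 3.1 m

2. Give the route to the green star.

turn right 104°, forward 6.2 m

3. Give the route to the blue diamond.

turn right 29°, forward 10.9 m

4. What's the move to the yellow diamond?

blocked — turn right 117°, forward 8.2 m, then turn left 31°, forward 7.5 m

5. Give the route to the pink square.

turn right 48°, forward 4.5 m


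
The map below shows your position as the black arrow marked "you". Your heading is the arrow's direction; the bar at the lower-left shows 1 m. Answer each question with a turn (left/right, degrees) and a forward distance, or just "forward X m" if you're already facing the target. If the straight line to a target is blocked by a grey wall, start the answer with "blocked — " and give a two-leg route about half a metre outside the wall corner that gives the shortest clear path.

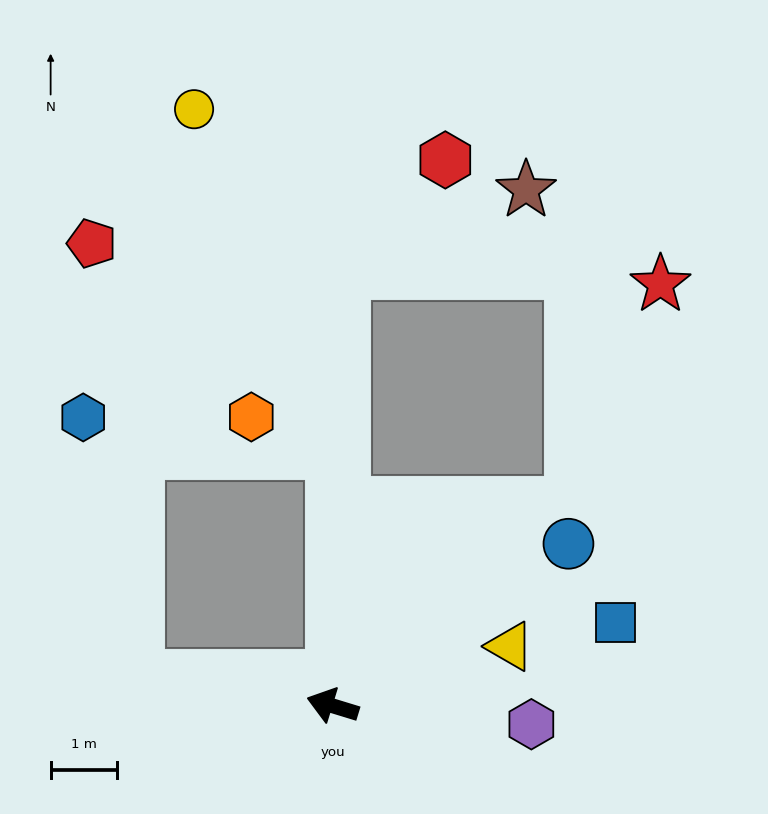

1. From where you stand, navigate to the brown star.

blocked — turn right 74°, forward 6.5 m, then turn right 65°, forward 3.0 m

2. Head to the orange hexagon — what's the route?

blocked — turn right 73°, forward 3.8 m, then turn left 67°, forward 1.3 m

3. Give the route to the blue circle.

turn right 128°, forward 4.3 m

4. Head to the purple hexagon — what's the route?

turn right 168°, forward 3.0 m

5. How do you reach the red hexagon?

blocked — turn right 74°, forward 6.5 m, then turn right 42°, forward 2.3 m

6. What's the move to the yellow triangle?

turn right 144°, forward 2.8 m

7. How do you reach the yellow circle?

blocked — turn right 73°, forward 3.8 m, then turn left 22°, forward 5.6 m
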